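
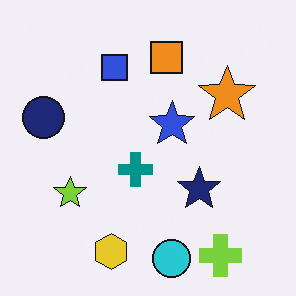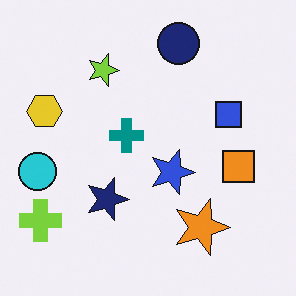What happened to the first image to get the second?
This is the original image rotated 90° clockwise.

The lime cross sits in the bottom-right of the first image and the bottom-left of the second — consistent with a whole-image 90° clockwise rotation.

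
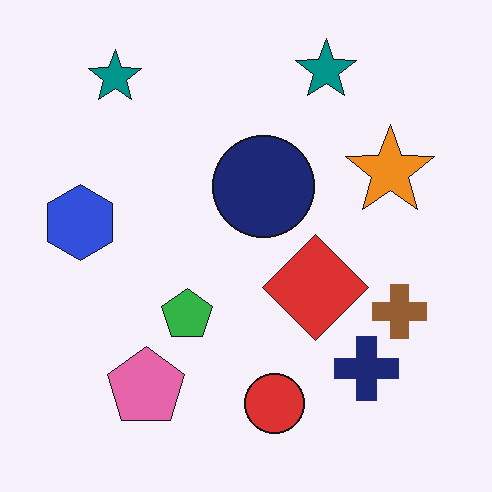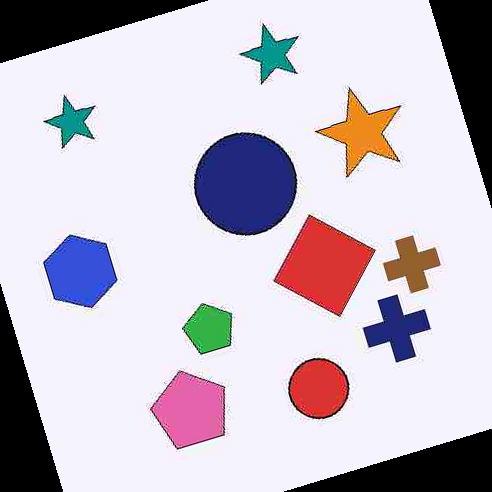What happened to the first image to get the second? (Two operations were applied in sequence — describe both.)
This is the original image heavily JPEG-compressed with obvious blocking artifacts, then rotated counter-clockwise by a clearly visible amount.

Blocky 8×8 compression artifacts appear around shape edges and the flat background shows ringing — characteristic JPEG degradation. Every shape is tilted by the same angle and the image corners show triangular fill wedges — a whole-image rotation by a non-right angle.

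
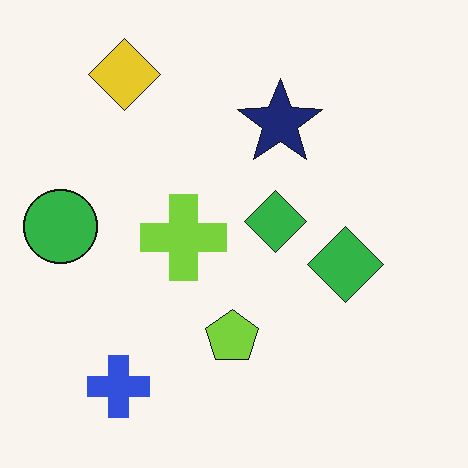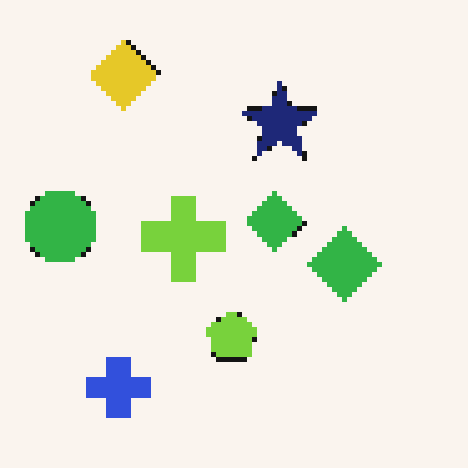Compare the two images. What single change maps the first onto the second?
It was lightly pixelated (a mild mosaic effect).

Shapes are reduced to large square blocks; fine edges and outlines are lost — a downscale-then-upscale (mosaic) effect.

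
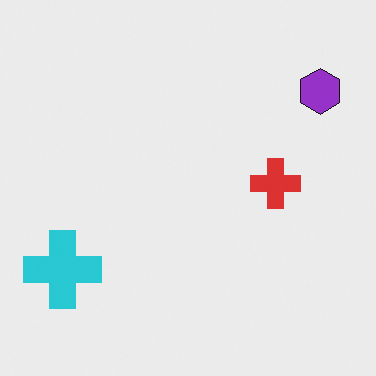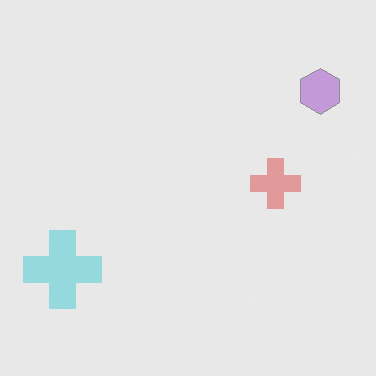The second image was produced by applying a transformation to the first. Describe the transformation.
This is the original image washed out (contrast reduced).

Tones are pushed toward mid-grey across the whole image — a global contrast change.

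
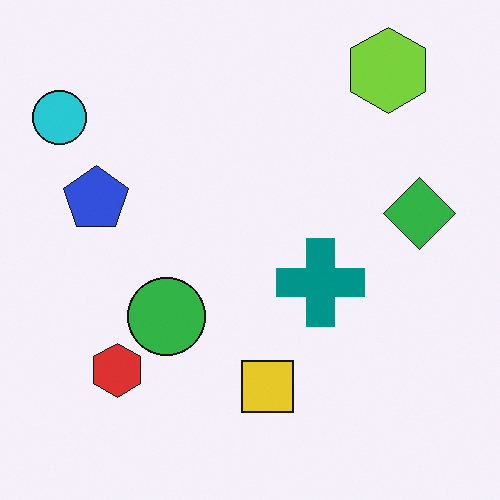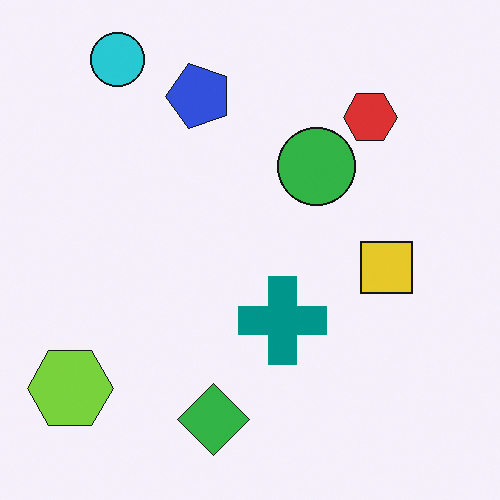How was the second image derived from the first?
The second image is the first transposed (reflected across the top-left ↔ bottom-right diagonal).

Shapes have swapped their row and column positions — what was in the top-right is now in the bottom-left — a diagonal reflection.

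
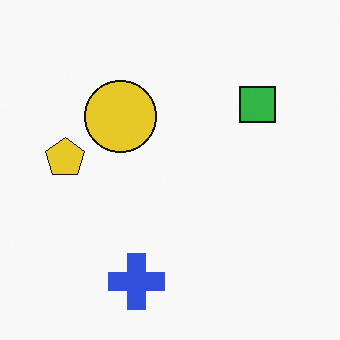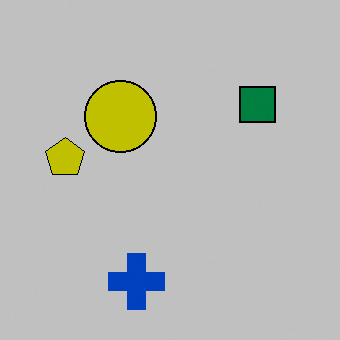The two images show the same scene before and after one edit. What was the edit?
The second image is the first aggressively posterized.

Each flat color has snapped to a coarser quantized level — most visibly, the near-white background has dropped to a flat grey.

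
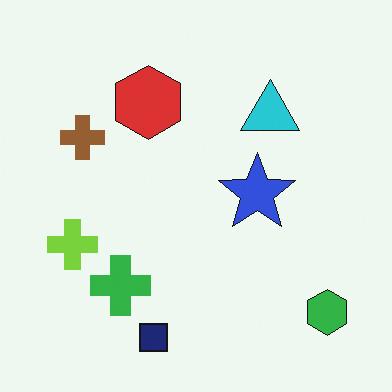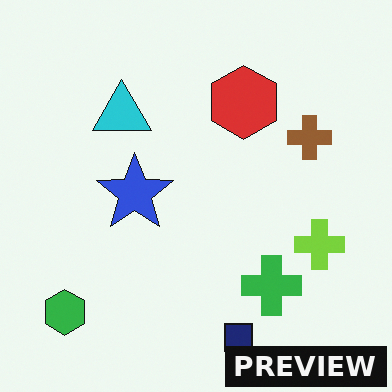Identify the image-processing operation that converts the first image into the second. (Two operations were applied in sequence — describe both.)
The image was flipped horizontally (left ↔ right), then watermarked with the text "PREVIEW" in the lower-right corner.

The green hexagon is in the bottom-right of the first image and the bottom-left of the second — shapes on opposite sides of the vertical midline have swapped in a mirror flip. A dark label reading "PREVIEW" appears in the lower-right corner.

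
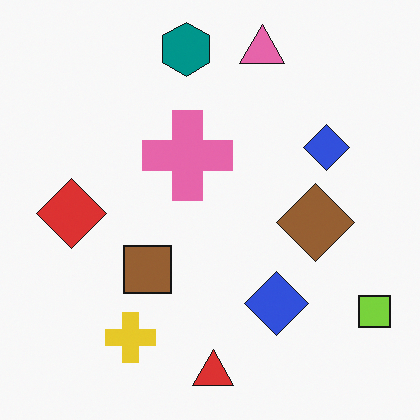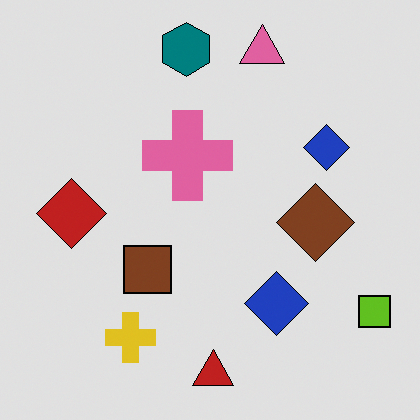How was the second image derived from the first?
The image was moderately posterized.

Each flat color has snapped to a coarser quantized level — most visibly, the near-white background has dropped to a flat grey.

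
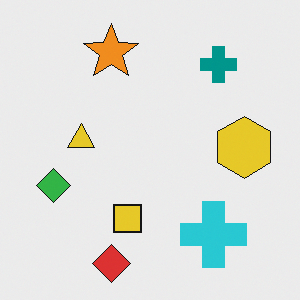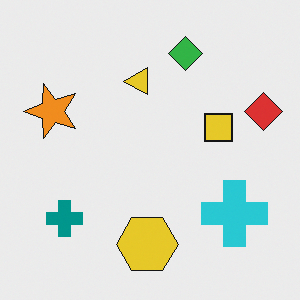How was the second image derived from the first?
It was transposed (reflected across the top-left ↔ bottom-right diagonal).

Shapes have swapped their row and column positions — what was in the top-right is now in the bottom-left — a diagonal reflection.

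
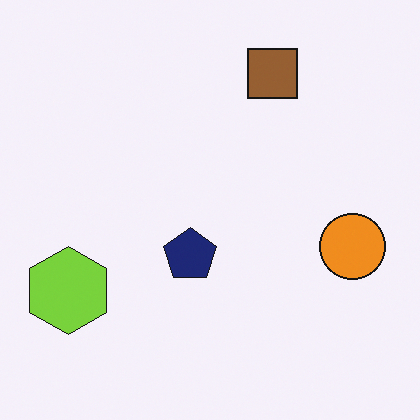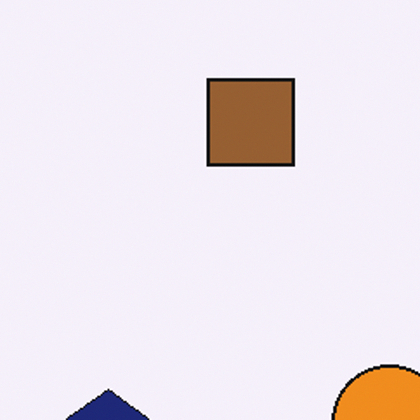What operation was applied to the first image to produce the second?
The transformation is: cropped to a noticeably smaller region and rescaled.

The visible shapes are larger and the field of view is narrower; shapes near the original edges may be partly or wholly outside the frame — a crop-and-rescale.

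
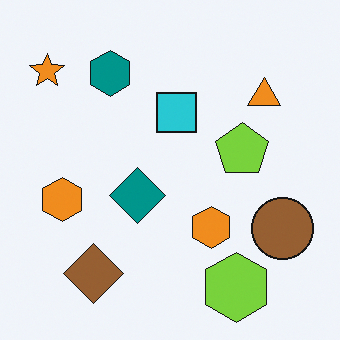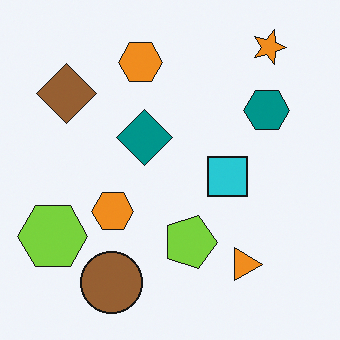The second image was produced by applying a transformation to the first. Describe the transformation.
The transformation is: rotated 90° clockwise.

The orange star sits in the top-left of the first image and the top-right of the second — consistent with a whole-image 90° clockwise rotation.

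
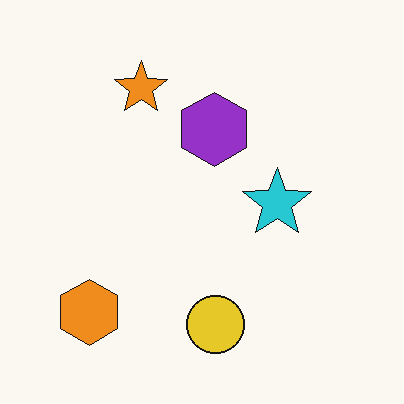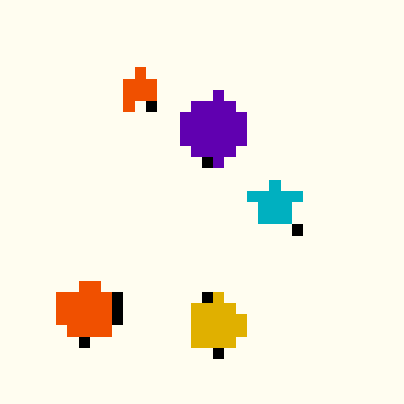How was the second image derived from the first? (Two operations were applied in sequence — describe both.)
Given much higher contrast, then coarsely pixelated.

Tones are pushed away from mid-grey across the whole image — a global contrast change. Shapes are reduced to large square blocks; fine edges and outlines are lost — a downscale-then-upscale (mosaic) effect.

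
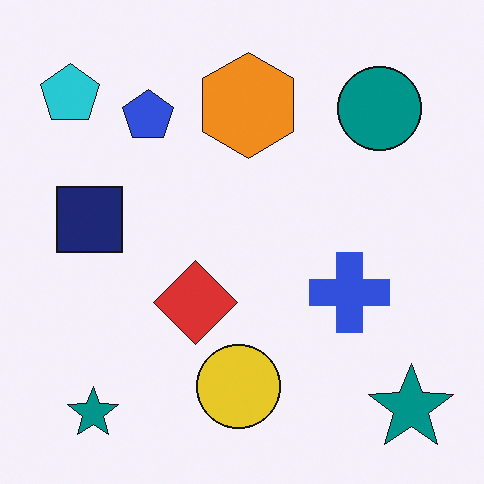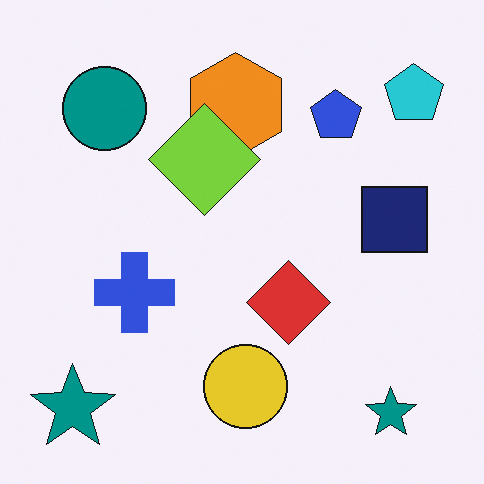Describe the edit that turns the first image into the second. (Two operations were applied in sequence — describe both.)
The image was flipped horizontally (left ↔ right), then overlaid with an additional lime diamond.

The cyan pentagon is in the top-left of the first image and the top-right of the second — shapes on opposite sides of the vertical midline have swapped in a mirror flip. A lime diamond appears in the second image that is absent from the first.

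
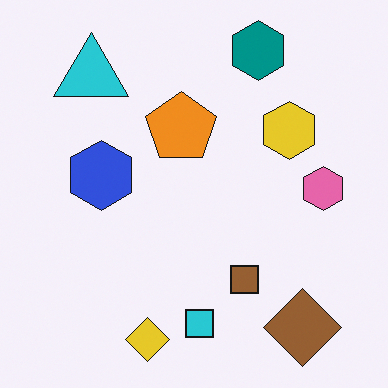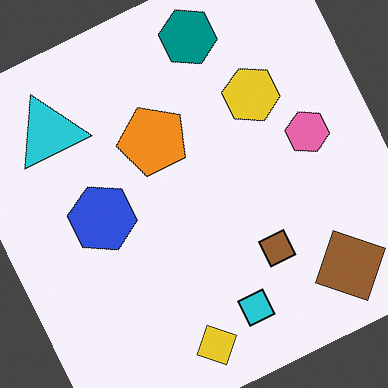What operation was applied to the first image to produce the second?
The transformation is: rotated counter-clockwise by a clearly visible amount.

Every shape is tilted by the same angle and the image corners show triangular fill wedges — a whole-image rotation by a non-right angle.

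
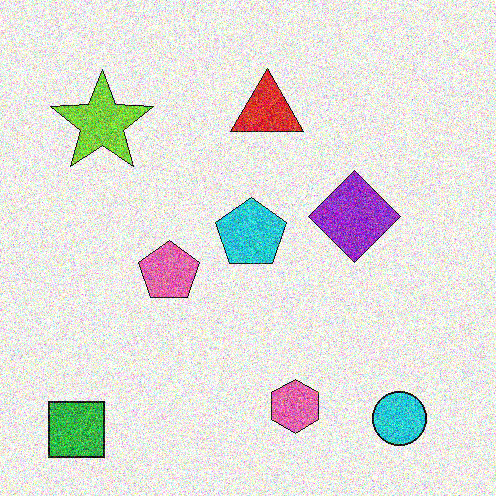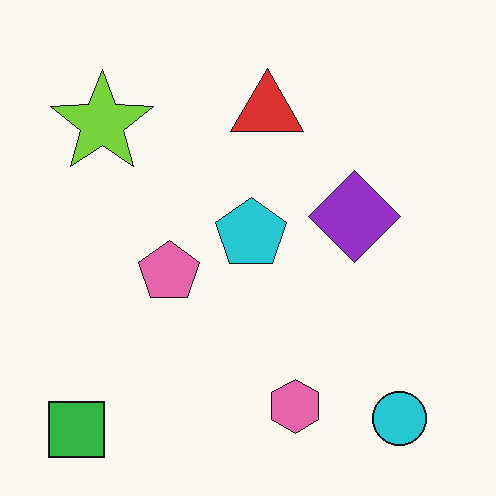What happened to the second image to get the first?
The image was degraded with a thick layer of grain.

Random speckle covers the whole image, including the flat background.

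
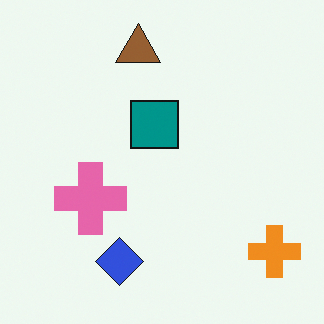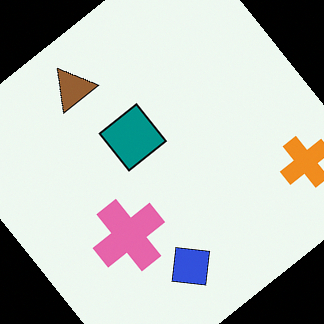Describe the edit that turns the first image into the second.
The image was rotated counter-clockwise by a large amount — several tens of degrees.

Every shape is tilted by the same angle and the image corners show triangular fill wedges — a whole-image rotation by a non-right angle.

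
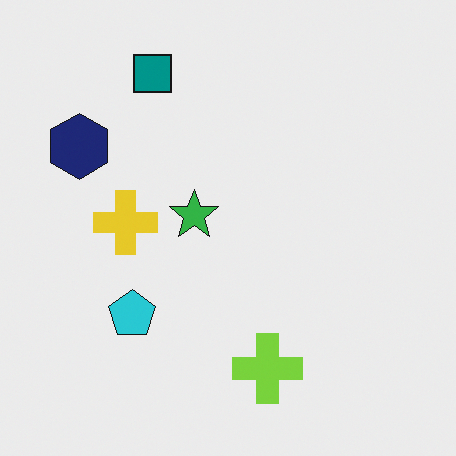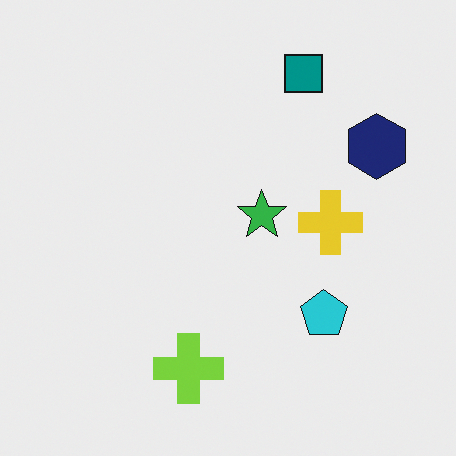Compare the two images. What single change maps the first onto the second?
This is the original image flipped horizontally (left ↔ right).

The navy hexagon is in the top-left of the first image and the top-right of the second — shapes on opposite sides of the vertical midline have swapped in a mirror flip.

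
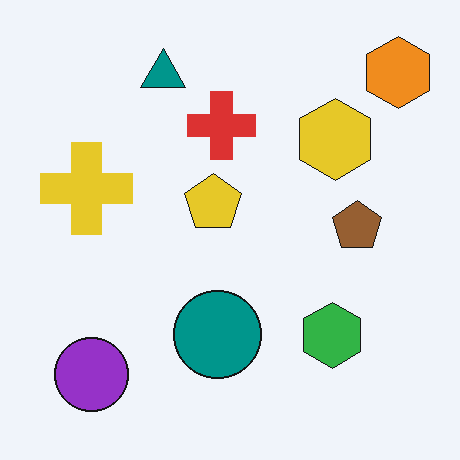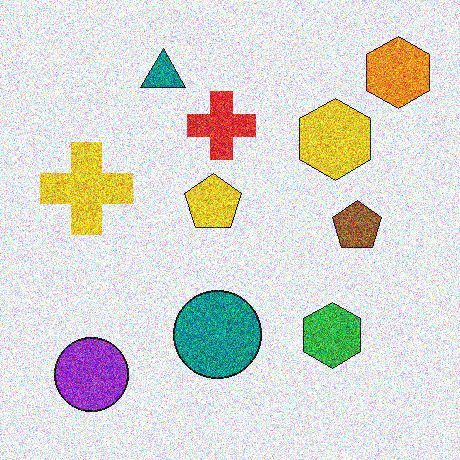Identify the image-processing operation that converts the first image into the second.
The transformation is: degraded with heavy additive noise.

Random speckle covers the whole image, including the flat background.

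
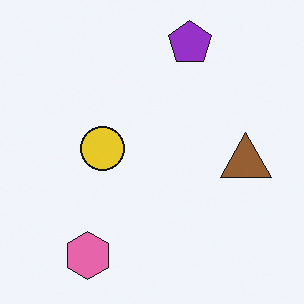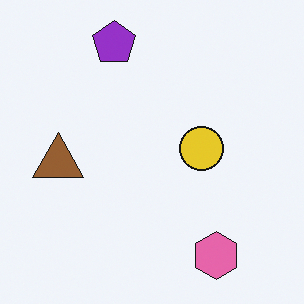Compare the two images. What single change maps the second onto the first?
It was flipped horizontally (left ↔ right).

The brown triangle is in the left of the second image and the right of the first — shapes on opposite sides of the vertical midline have swapped in a mirror flip.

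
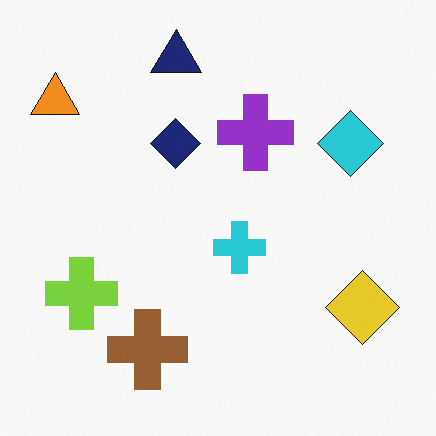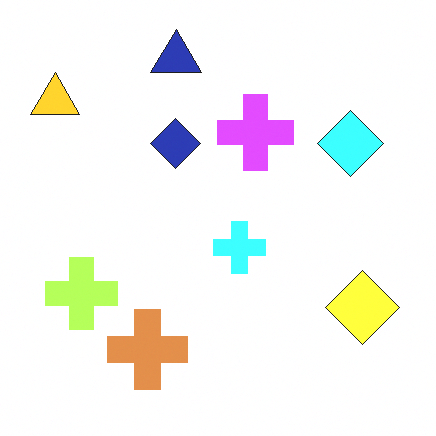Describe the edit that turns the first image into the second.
This is the original image noticeably brightened.

Every pixel — background and shapes alike — is uniformly brightened.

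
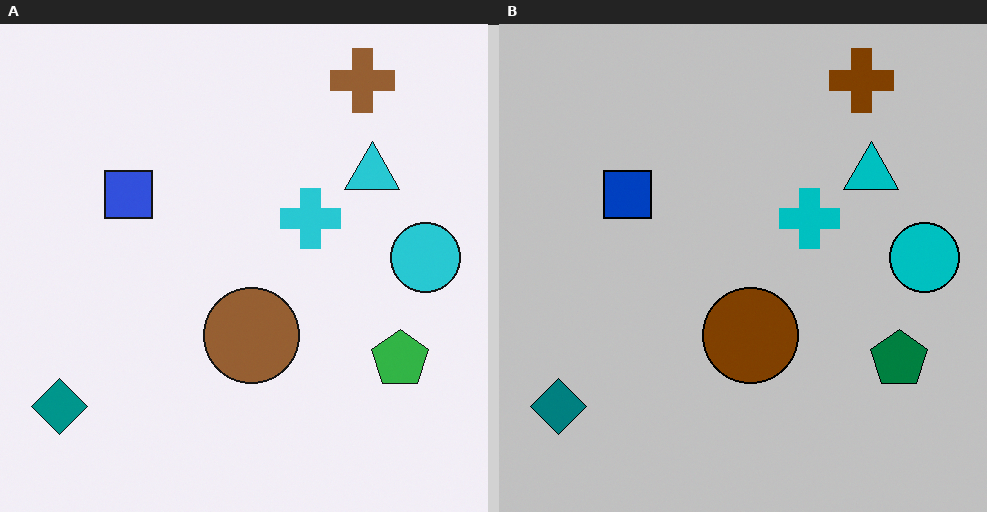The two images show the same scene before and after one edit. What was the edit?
The image was heavily posterized to just a handful of flat colors.

Each flat color has snapped to a coarser quantized level — most visibly, the near-white background has dropped to a flat grey.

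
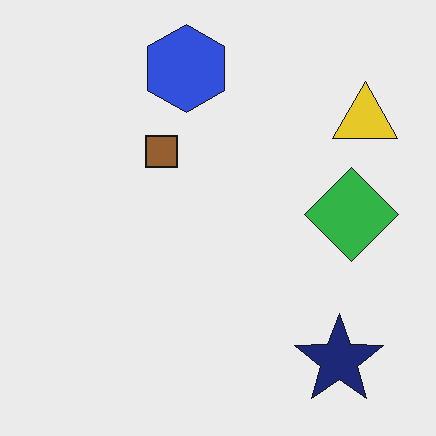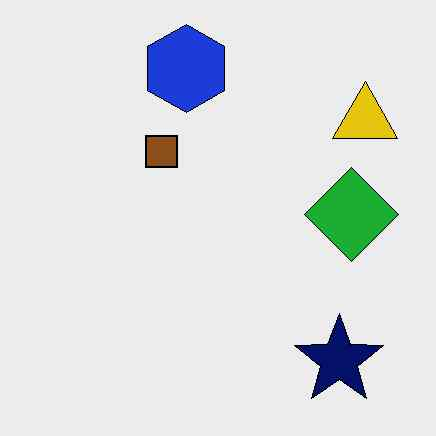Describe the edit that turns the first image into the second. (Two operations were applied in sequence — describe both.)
This is the original image JPEG-compressed with visible artifacts, then given slightly increased contrast.

Blocky 8×8 compression artifacts appear around shape edges and the flat background shows ringing — characteristic JPEG degradation. Tones are pushed away from mid-grey across the whole image — a global contrast change.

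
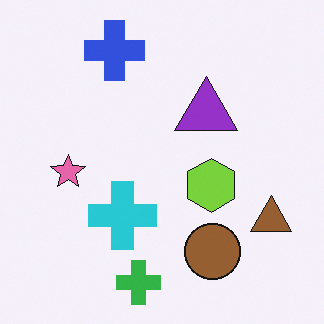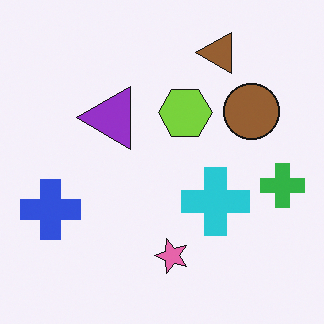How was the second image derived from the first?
It was rotated 90° counter-clockwise.

The brown triangle sits in the bottom-right of the first image and the top-right of the second — consistent with a whole-image 90° counter-clockwise rotation.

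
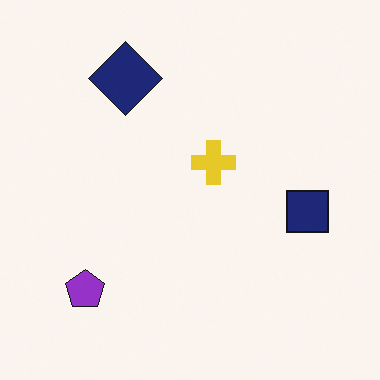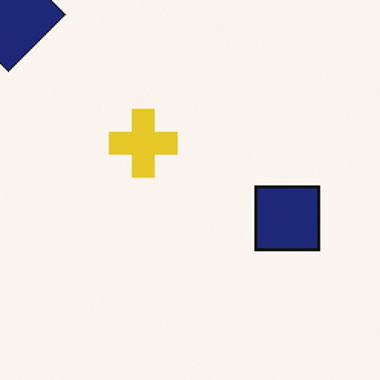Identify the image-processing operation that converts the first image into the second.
The transformation is: cropped slightly and scaled back up.

The visible shapes are larger and the field of view is narrower; shapes near the original edges may be partly or wholly outside the frame — a crop-and-rescale.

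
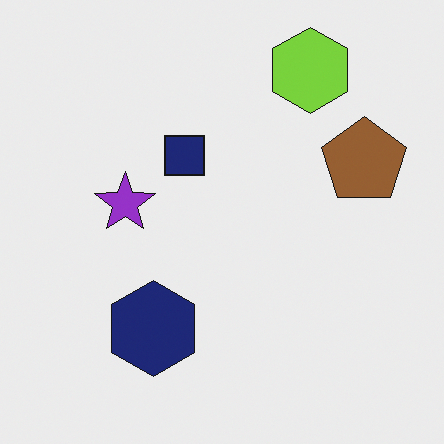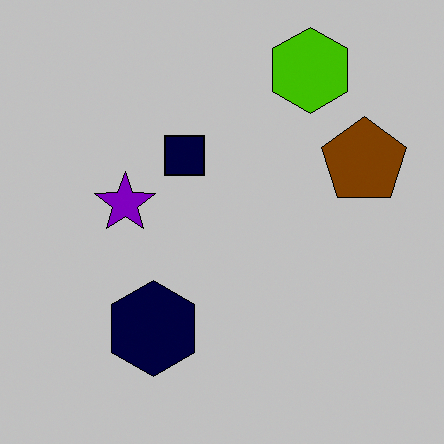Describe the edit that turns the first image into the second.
The second image is the first aggressively posterized.

Each flat color has snapped to a coarser quantized level — most visibly, the near-white background has dropped to a flat grey.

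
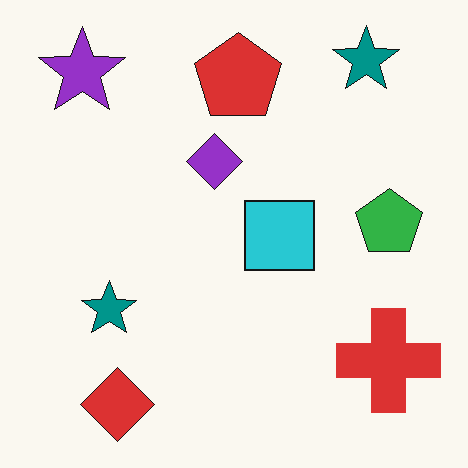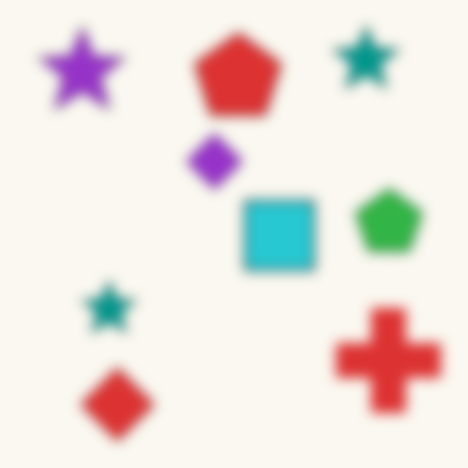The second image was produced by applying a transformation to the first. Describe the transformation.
The image was strongly gaussian-blurred.

Shape edges and outlines are uniformly softened across the whole image.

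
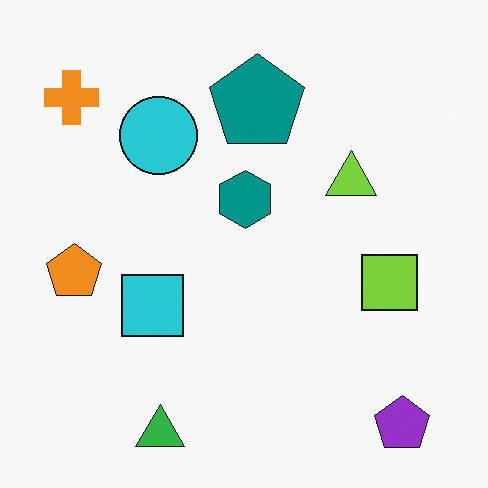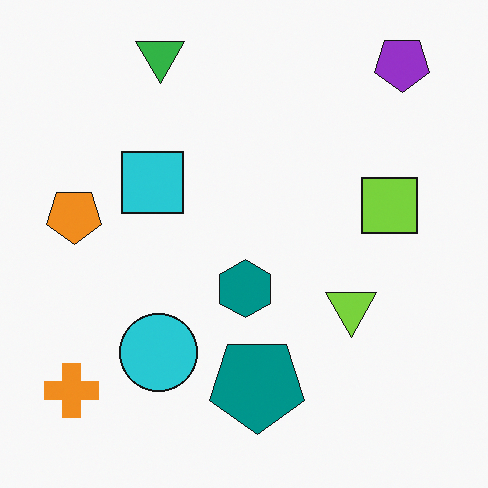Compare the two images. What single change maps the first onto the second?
The image was flipped vertically (top ↔ bottom).

The green triangle is in the bottom-left of the first image and the top-left of the second — shapes on opposite sides of the horizontal midline have swapped in a mirror flip.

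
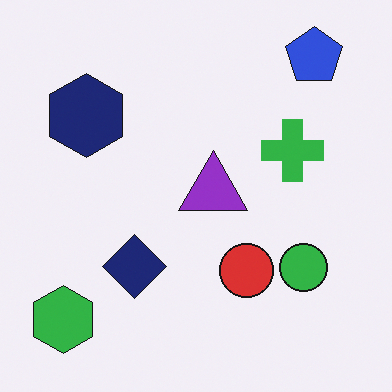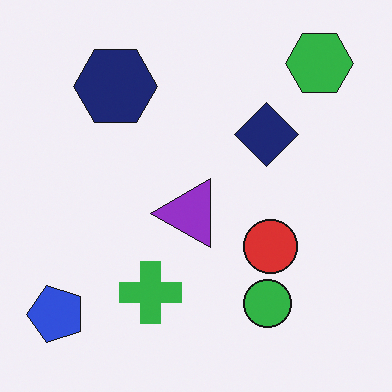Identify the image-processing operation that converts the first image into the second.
It was transposed (reflected across the top-left ↔ bottom-right diagonal).

Shapes have swapped their row and column positions — what was in the top-right is now in the bottom-left — a diagonal reflection.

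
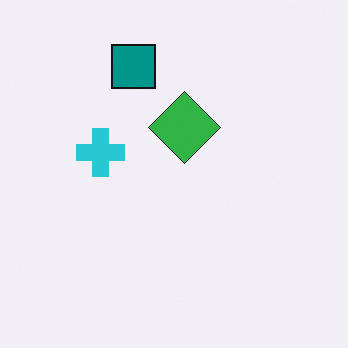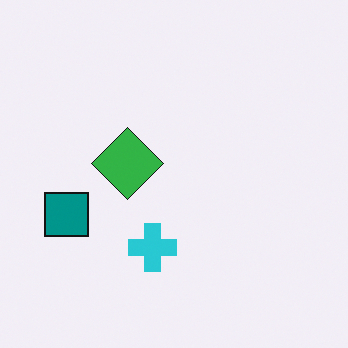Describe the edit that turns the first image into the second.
The image was rotated 90° counter-clockwise.

The teal square sits in the top of the first image and the left of the second — consistent with a whole-image 90° counter-clockwise rotation.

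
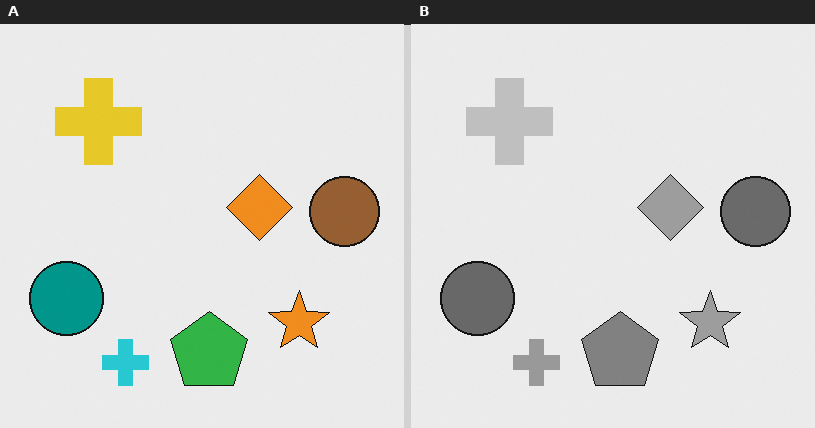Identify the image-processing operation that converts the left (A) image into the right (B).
The image was converted to grayscale.

All color is removed — every shape is now a shade of grey.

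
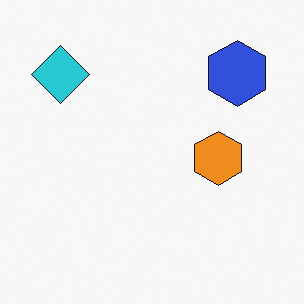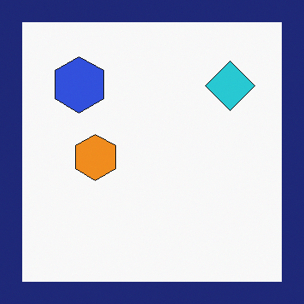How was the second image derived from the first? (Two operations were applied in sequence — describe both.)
This is the original image flipped horizontally (left ↔ right), then framed with a navy border.

The cyan diamond is in the top-left of the first image and the top-right of the second — shapes on opposite sides of the vertical midline have swapped in a mirror flip. A solid navy frame runs around the edge of the second image, with the content slightly shrunk inside it.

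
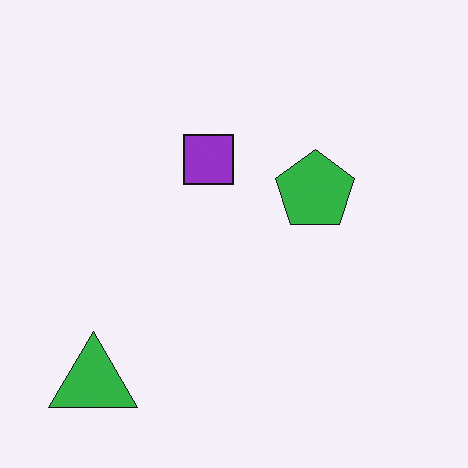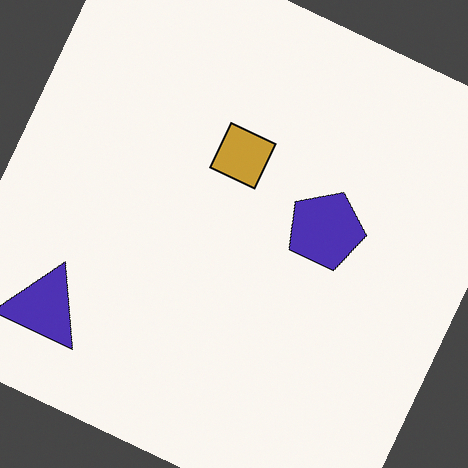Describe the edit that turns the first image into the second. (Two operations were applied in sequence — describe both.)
Hue-shifted through roughly a third of the color wheel, then rotated clockwise by a moderate amount.

Every shape's color has rotated by the same amount around the hue wheel — a uniform hue shift. Every shape is tilted by the same angle and the image corners show triangular fill wedges — a whole-image rotation by a non-right angle.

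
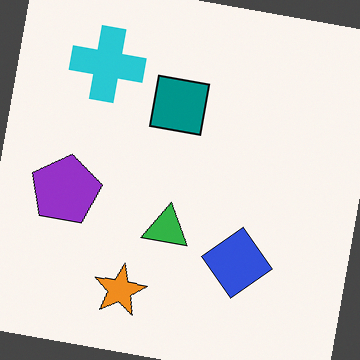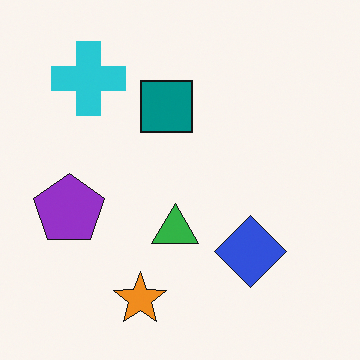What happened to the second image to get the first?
It was rotated clockwise by a small amount.

Every shape is tilted by the same angle and the image corners show triangular fill wedges — a whole-image rotation by a non-right angle.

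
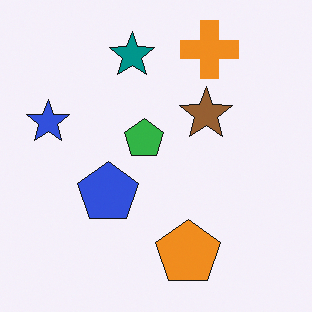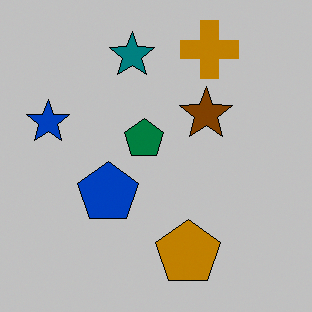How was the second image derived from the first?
It was heavily posterized to just a handful of flat colors.

Each flat color has snapped to a coarser quantized level — most visibly, the near-white background has dropped to a flat grey.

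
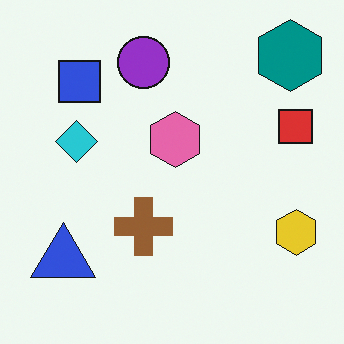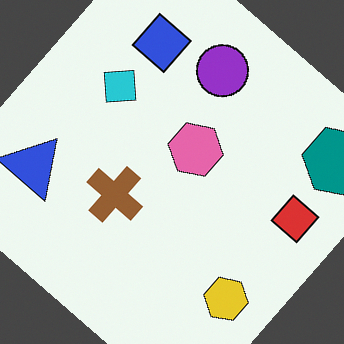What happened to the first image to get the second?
The transformation is: rotated clockwise by a large amount — several tens of degrees.

Every shape is tilted by the same angle and the image corners show triangular fill wedges — a whole-image rotation by a non-right angle.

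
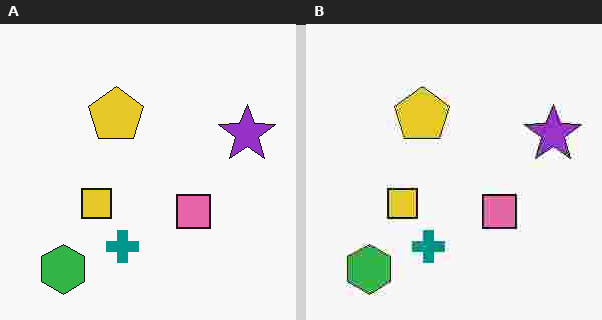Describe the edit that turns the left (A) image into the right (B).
The image was heavily JPEG-compressed with obvious blocking artifacts.

Blocky 8×8 compression artifacts appear around shape edges and the flat background shows ringing — characteristic JPEG degradation.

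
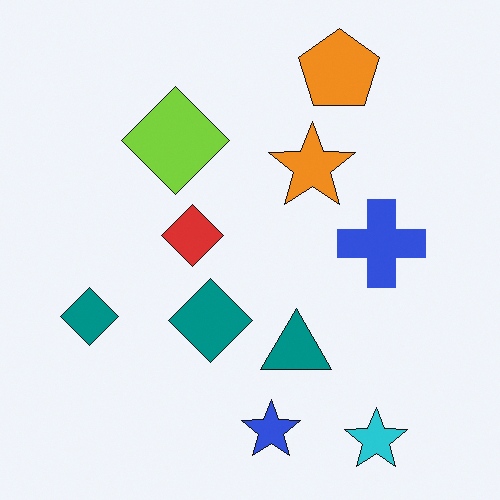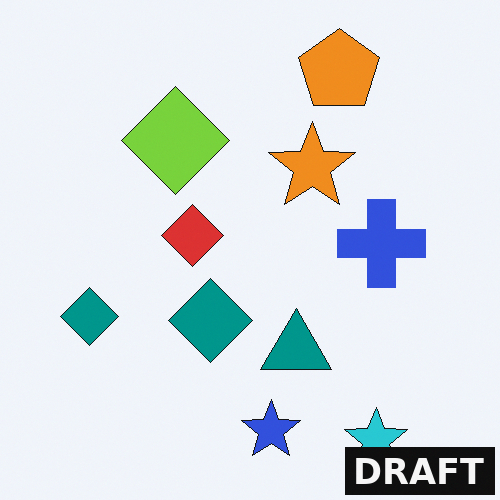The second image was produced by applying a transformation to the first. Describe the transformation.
It was watermarked with the text "DRAFT" in the lower-right corner.

A dark label reading "DRAFT" appears in the lower-right corner.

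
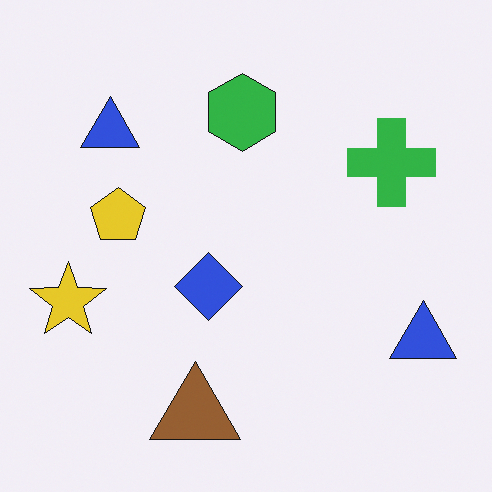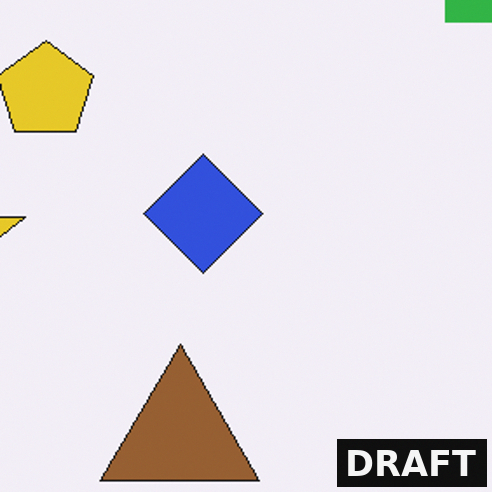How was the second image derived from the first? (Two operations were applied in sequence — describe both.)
The transformation is: cropped tightly and scaled back up, then watermarked with the text "DRAFT" in the lower-right corner.

The visible shapes are larger and the field of view is narrower; shapes near the original edges may be partly or wholly outside the frame — a crop-and-rescale. A dark label reading "DRAFT" appears in the lower-right corner.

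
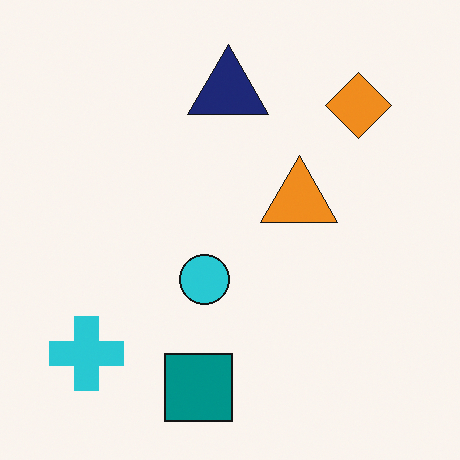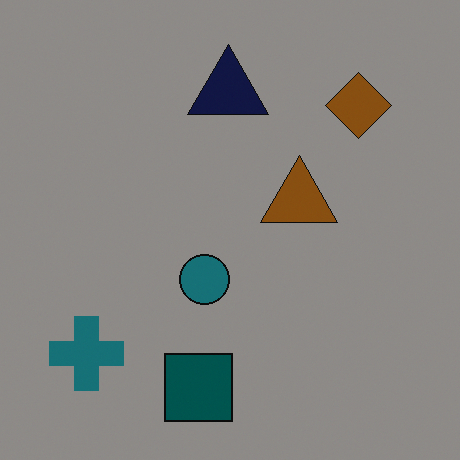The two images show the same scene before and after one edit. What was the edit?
Substantially darkened.

Every pixel — background and shapes alike — is uniformly darkened.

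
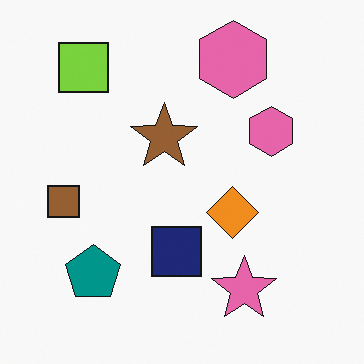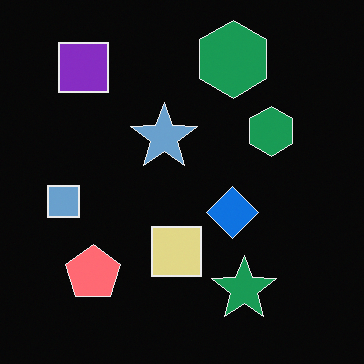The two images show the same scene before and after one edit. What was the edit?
The image was color-inverted (negative).

The light background has become dark and every shape's color is its complement — a photographic negative.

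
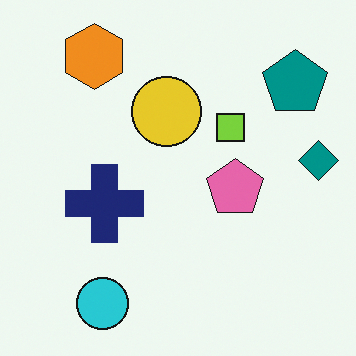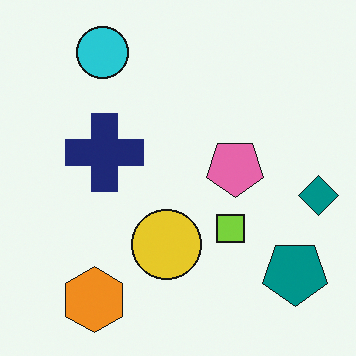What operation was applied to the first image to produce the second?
It was flipped vertically (top ↔ bottom).

The cyan circle is in the bottom-left of the first image and the top-left of the second — shapes on opposite sides of the horizontal midline have swapped in a mirror flip.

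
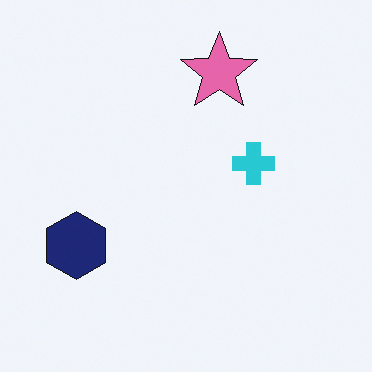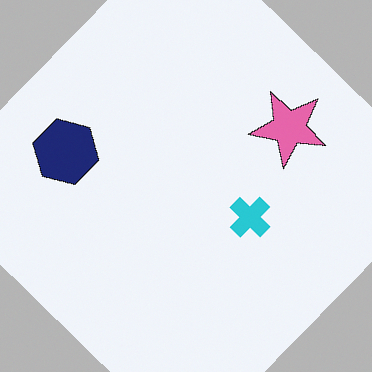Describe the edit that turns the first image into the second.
This is the original image rotated clockwise by a large amount — several tens of degrees.

Every shape is tilted by the same angle and the image corners show triangular fill wedges — a whole-image rotation by a non-right angle.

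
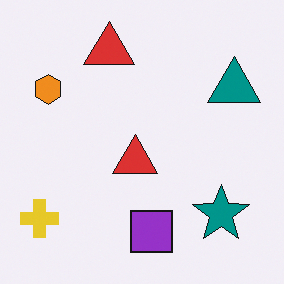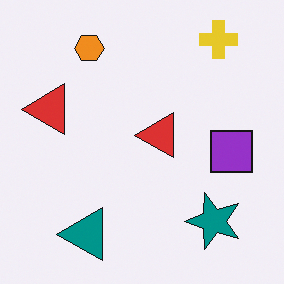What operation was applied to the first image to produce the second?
Transposed (reflected across the top-left ↔ bottom-right diagonal).

Shapes have swapped their row and column positions — what was in the top-right is now in the bottom-left — a diagonal reflection.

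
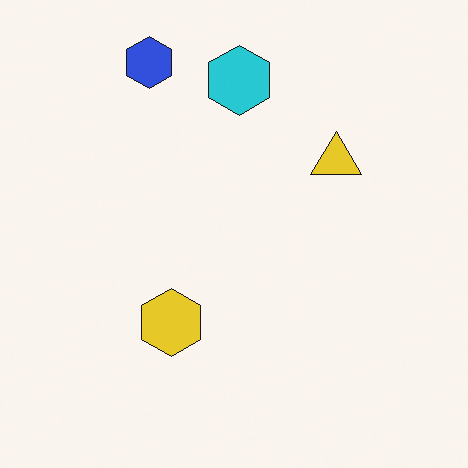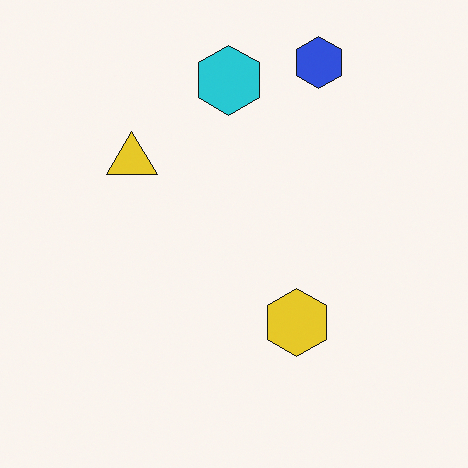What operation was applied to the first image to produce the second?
The transformation is: flipped horizontally (left ↔ right).

The yellow triangle is in the right of the first image and the left of the second — shapes on opposite sides of the vertical midline have swapped in a mirror flip.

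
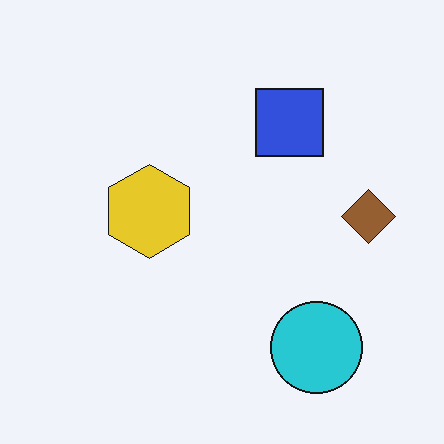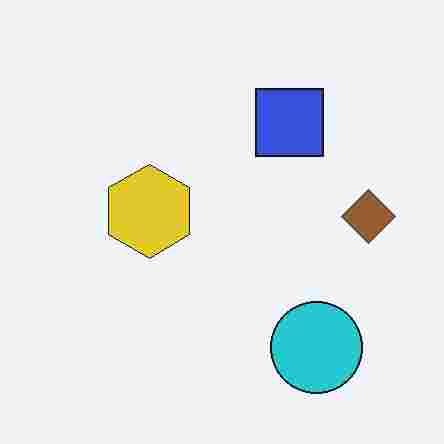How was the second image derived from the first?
This is the original image heavily JPEG-compressed with obvious blocking artifacts.

Blocky 8×8 compression artifacts appear around shape edges and the flat background shows ringing — characteristic JPEG degradation.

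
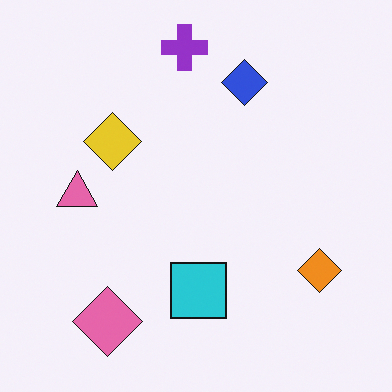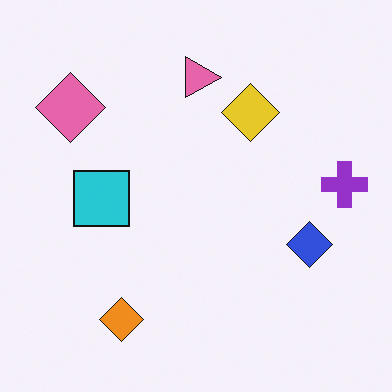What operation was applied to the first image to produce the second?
The second image is the first rotated 90° clockwise.

The pink diamond sits in the bottom-left of the first image and the top-left of the second — consistent with a whole-image 90° clockwise rotation.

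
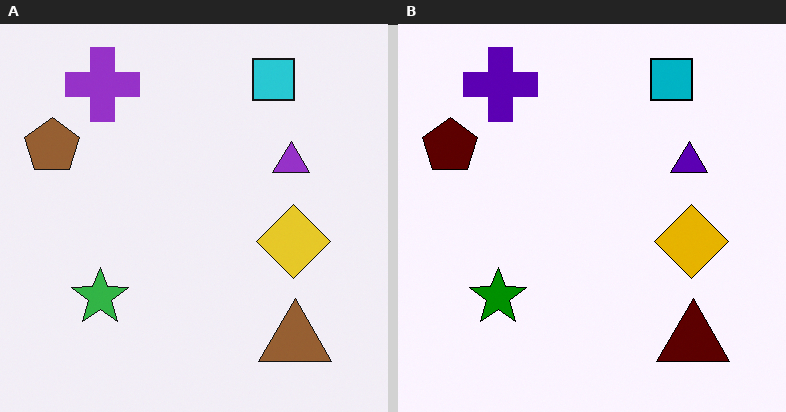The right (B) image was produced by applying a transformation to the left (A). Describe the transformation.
The right (B) image is the left (A) boosted in contrast.

Tones are pushed away from mid-grey across the whole image — a global contrast change.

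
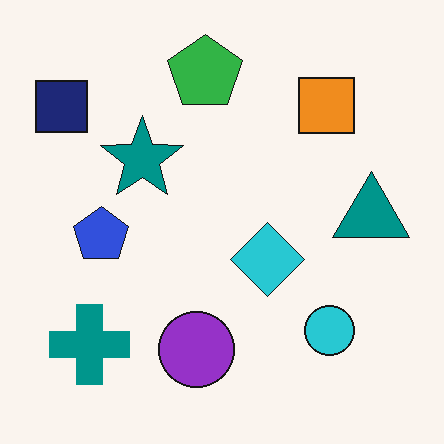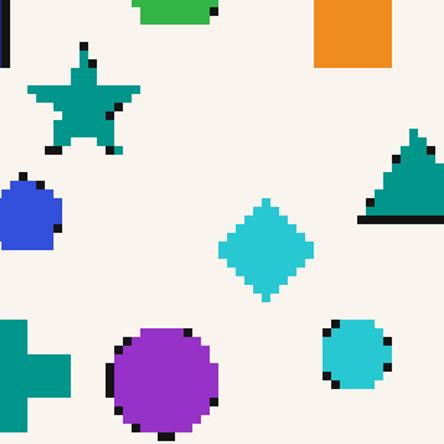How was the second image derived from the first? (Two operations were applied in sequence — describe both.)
The image was moderately pixelated, then cropped to a modestly smaller region and rescaled.

Shapes are reduced to large square blocks; fine edges and outlines are lost — a downscale-then-upscale (mosaic) effect. The visible shapes are larger and the field of view is narrower; shapes near the original edges may be partly or wholly outside the frame — a crop-and-rescale.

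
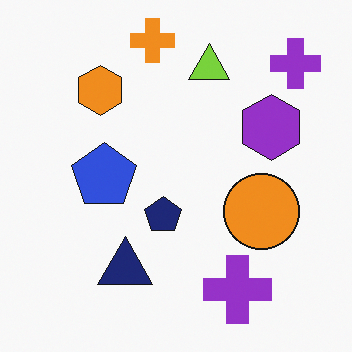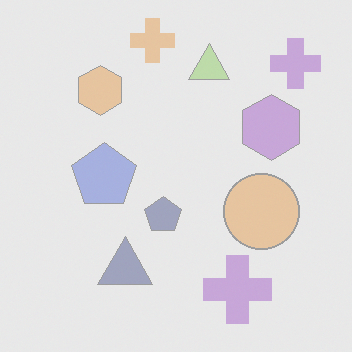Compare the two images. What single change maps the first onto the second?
It was given much lower contrast.

Tones are pushed toward mid-grey across the whole image — a global contrast change.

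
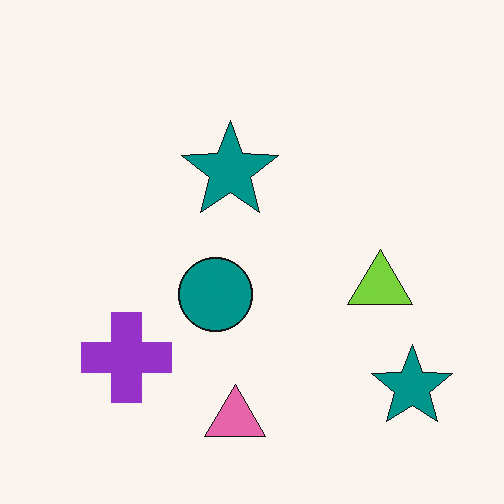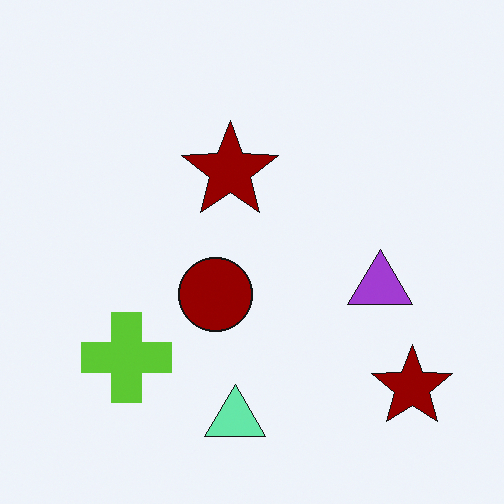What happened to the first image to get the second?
This is the original image hue-shifted by a large amount.

Every shape's color has rotated by the same amount around the hue wheel — a uniform hue shift.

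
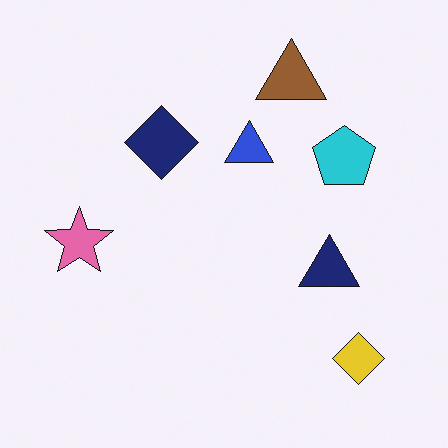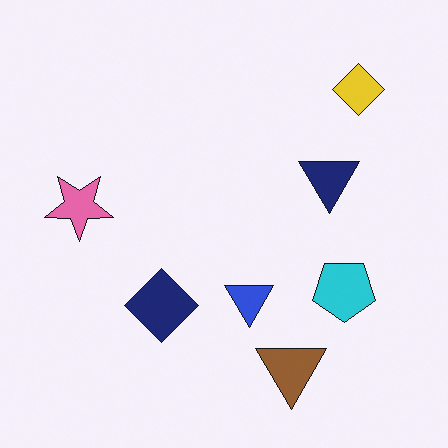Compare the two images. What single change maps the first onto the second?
It was flipped vertically (top ↔ bottom).

The brown triangle is in the top of the first image and the bottom of the second — shapes on opposite sides of the horizontal midline have swapped in a mirror flip.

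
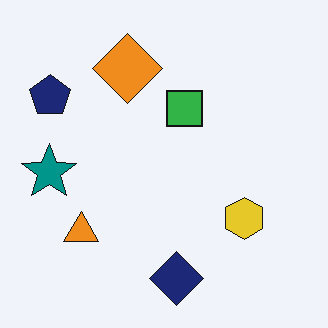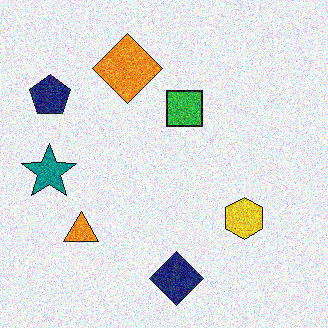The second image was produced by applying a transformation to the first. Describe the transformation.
It was degraded with strong gaussian noise.

Random speckle covers the whole image, including the flat background.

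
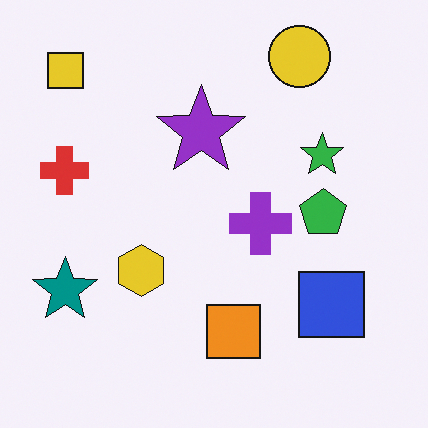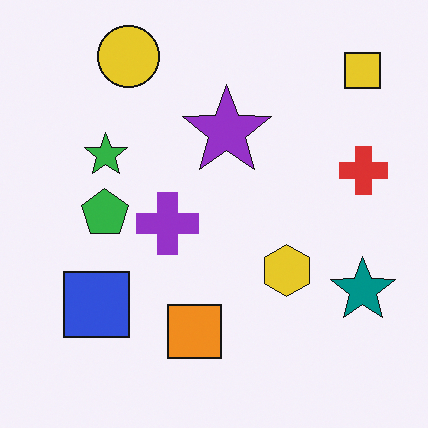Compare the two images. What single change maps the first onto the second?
Flipped horizontally (left ↔ right).

The red cross is in the left of the first image and the right of the second — shapes on opposite sides of the vertical midline have swapped in a mirror flip.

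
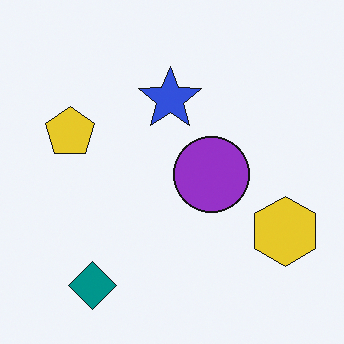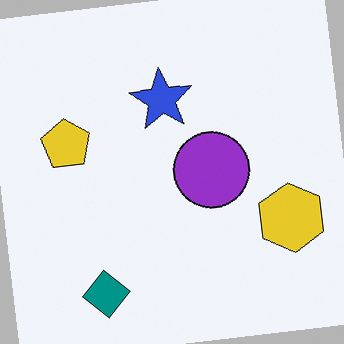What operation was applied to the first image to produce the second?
Rotated counter-clockwise by a slight angle.

Every shape is tilted by the same angle and the image corners show triangular fill wedges — a whole-image rotation by a non-right angle.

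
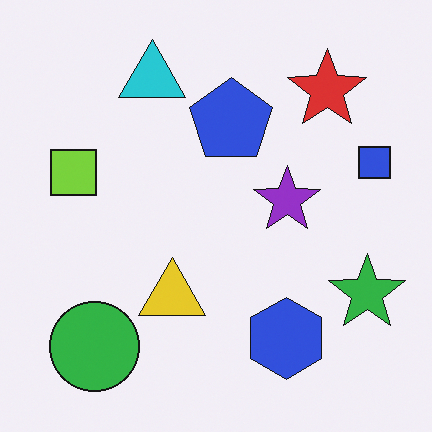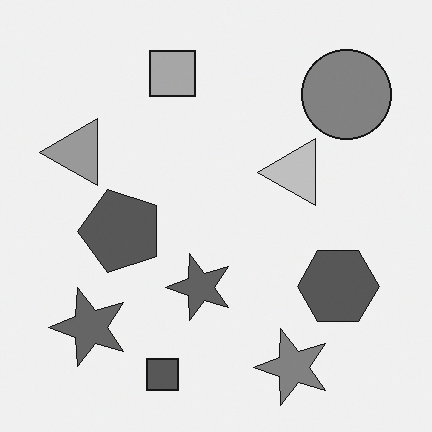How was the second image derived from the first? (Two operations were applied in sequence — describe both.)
It was converted to grayscale, then transposed (reflected across the top-left ↔ bottom-right diagonal).

All color is removed — every shape is now a shade of grey. Shapes have swapped their row and column positions — what was in the top-right is now in the bottom-left — a diagonal reflection.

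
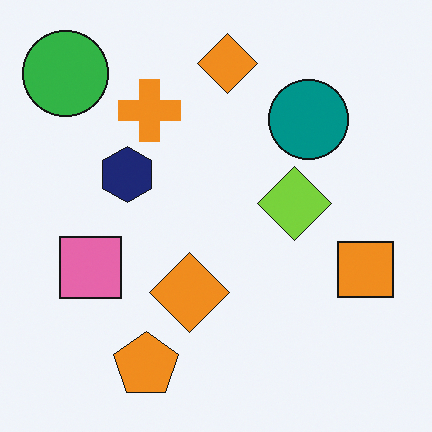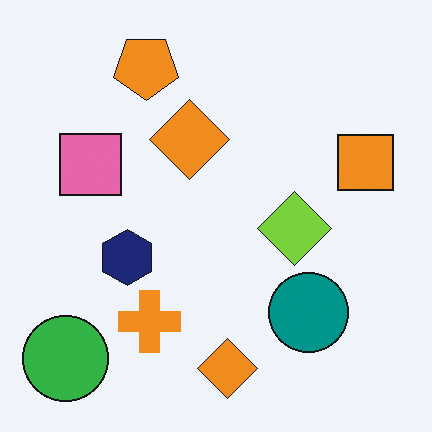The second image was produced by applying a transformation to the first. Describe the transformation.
It was flipped vertically (top ↔ bottom).

The orange pentagon is in the bottom of the first image and the top of the second — shapes on opposite sides of the horizontal midline have swapped in a mirror flip.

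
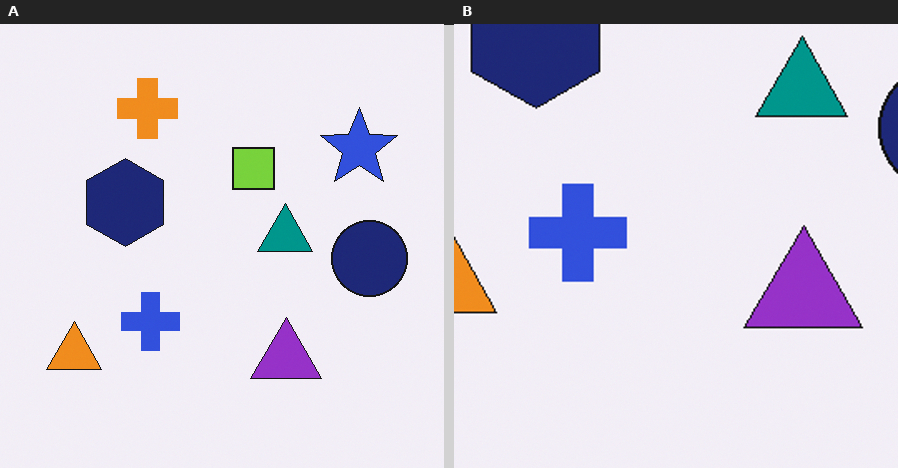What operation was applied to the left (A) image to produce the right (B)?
Cropped tightly and scaled back up.

The visible shapes are larger and the field of view is narrower; shapes near the original edges may be partly or wholly outside the frame — a crop-and-rescale.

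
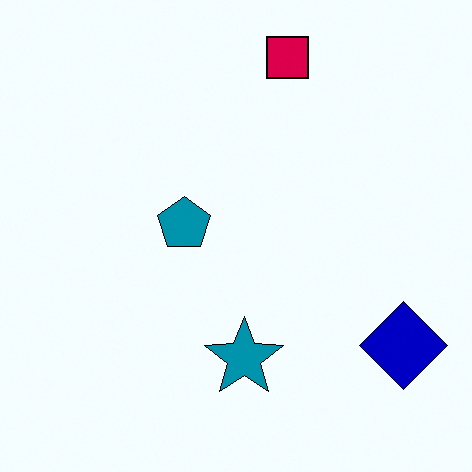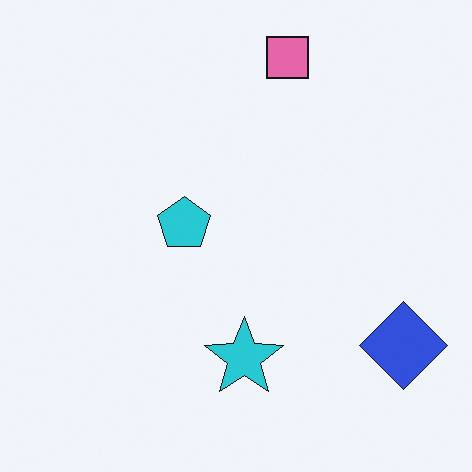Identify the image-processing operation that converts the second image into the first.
The first image is the second given much higher contrast.

Tones are pushed away from mid-grey across the whole image — a global contrast change.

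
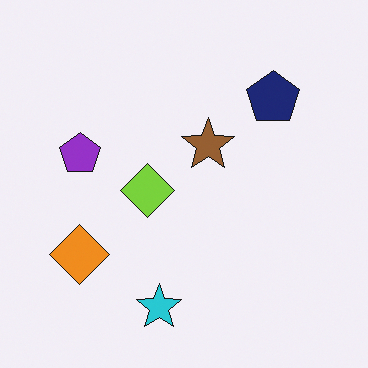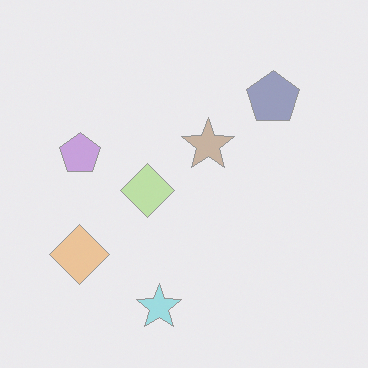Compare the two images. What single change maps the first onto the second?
Given much lower contrast.

Tones are pushed toward mid-grey across the whole image — a global contrast change.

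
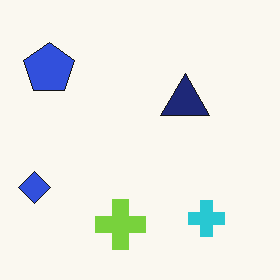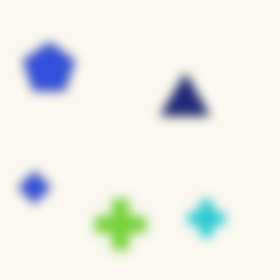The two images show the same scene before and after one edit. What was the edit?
The second image is the first heavily blurred.

Shape edges and outlines are uniformly softened across the whole image.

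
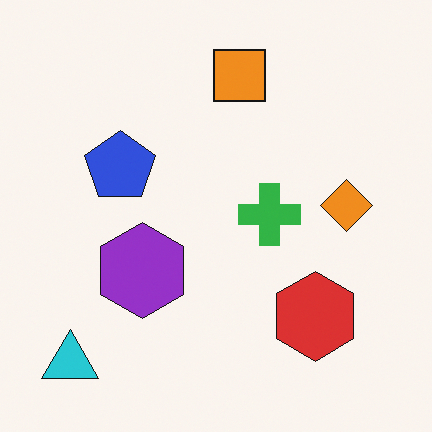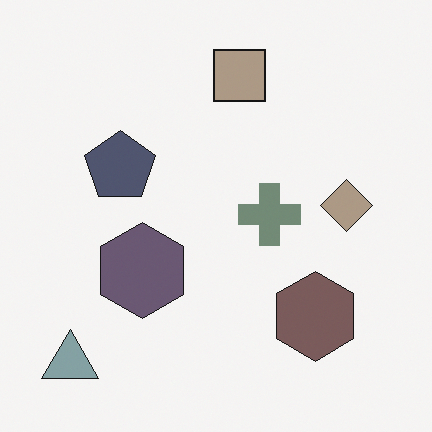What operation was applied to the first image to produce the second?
Heavily desaturated.

All colors are more muted and greyish — a global saturation change.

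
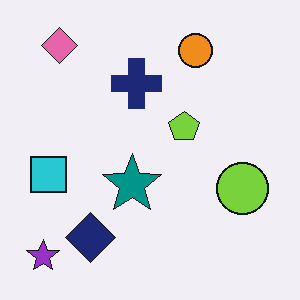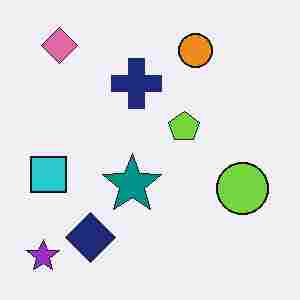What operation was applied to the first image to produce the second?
It was heavily JPEG-compressed with obvious blocking artifacts.

Blocky 8×8 compression artifacts appear around shape edges and the flat background shows ringing — characteristic JPEG degradation.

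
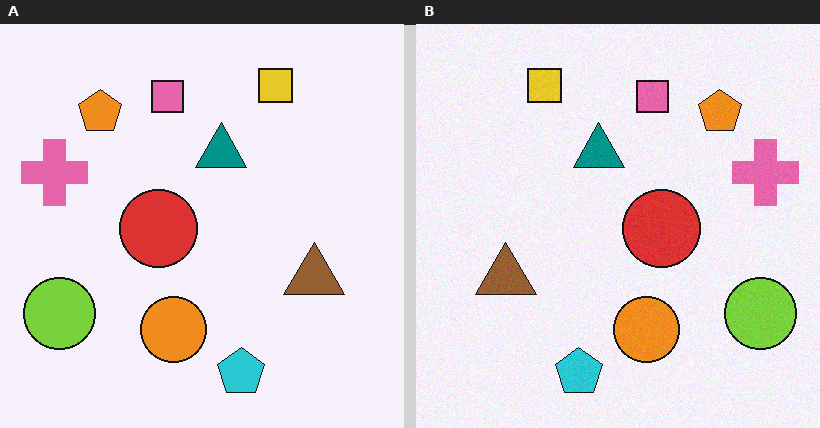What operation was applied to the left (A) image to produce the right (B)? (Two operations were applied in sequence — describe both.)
This is the original image flipped horizontally (left ↔ right), then degraded with light additive noise.

The pink cross is in the left of the left (A) image and the right of the right (B) — shapes on opposite sides of the vertical midline have swapped in a mirror flip. Random speckle covers the whole image, including the flat background.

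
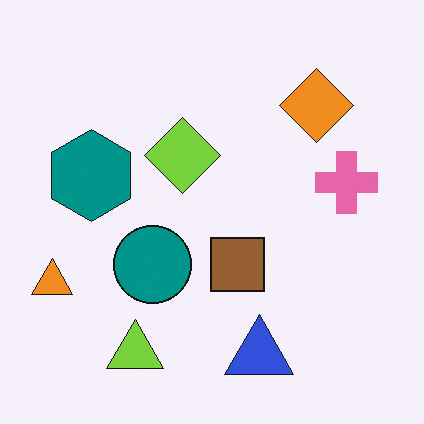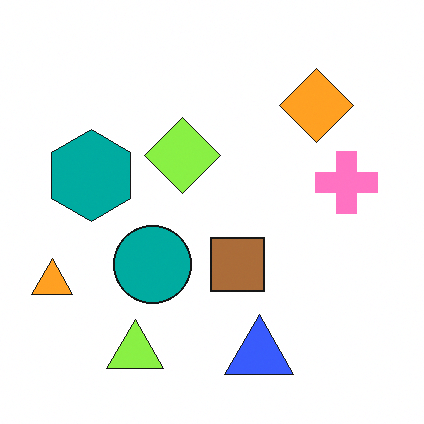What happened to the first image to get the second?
The second image is the first slightly brightened.

Every pixel — background and shapes alike — is uniformly brightened.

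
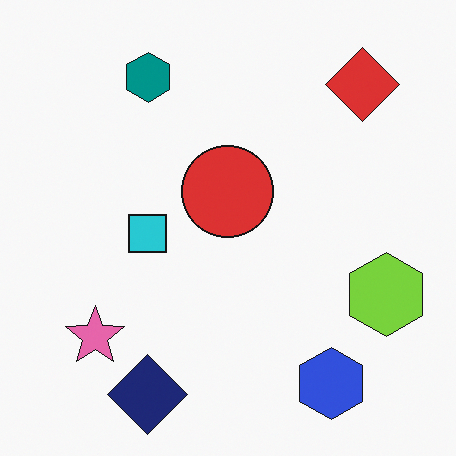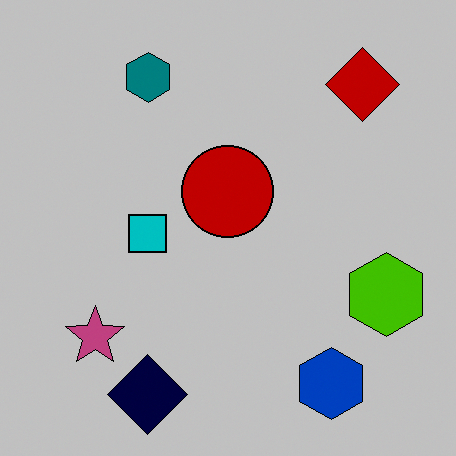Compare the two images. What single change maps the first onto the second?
The image was heavily posterized to just a handful of flat colors.

Each flat color has snapped to a coarser quantized level — most visibly, the near-white background has dropped to a flat grey.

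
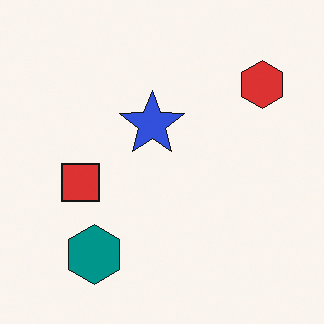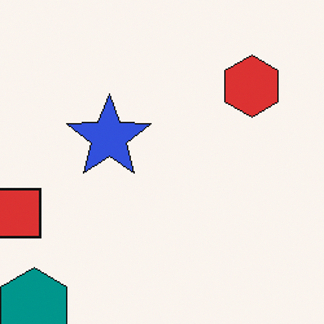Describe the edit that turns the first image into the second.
This is the original image cropped to a modestly smaller region and rescaled.

The visible shapes are larger and the field of view is narrower; shapes near the original edges may be partly or wholly outside the frame — a crop-and-rescale.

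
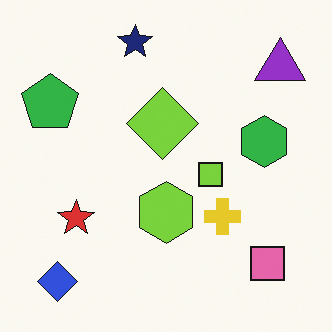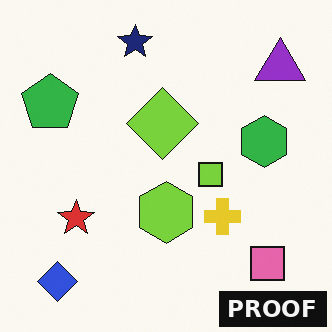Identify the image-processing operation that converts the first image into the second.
The second image is the first watermarked with the text "PROOF" in the lower-right corner.

A dark label reading "PROOF" appears in the lower-right corner.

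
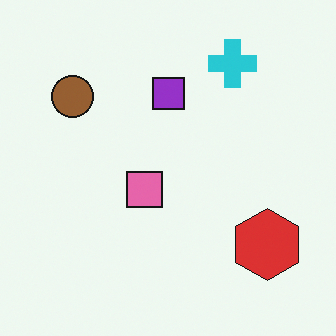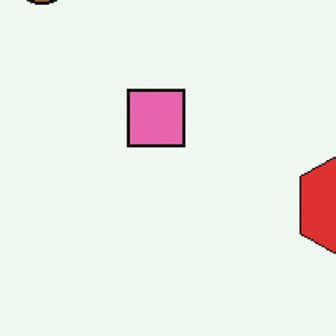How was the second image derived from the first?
The second image is the first cropped slightly and scaled back up.

The visible shapes are larger and the field of view is narrower; shapes near the original edges may be partly or wholly outside the frame — a crop-and-rescale.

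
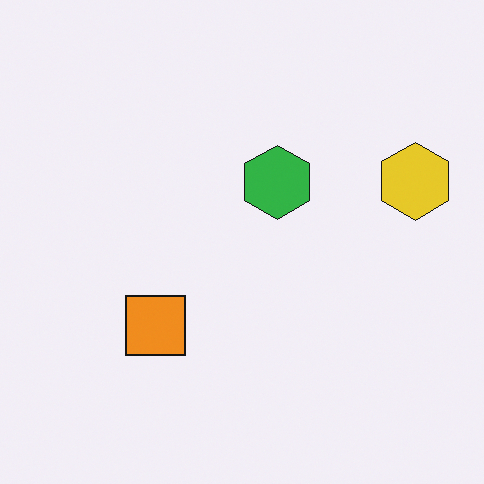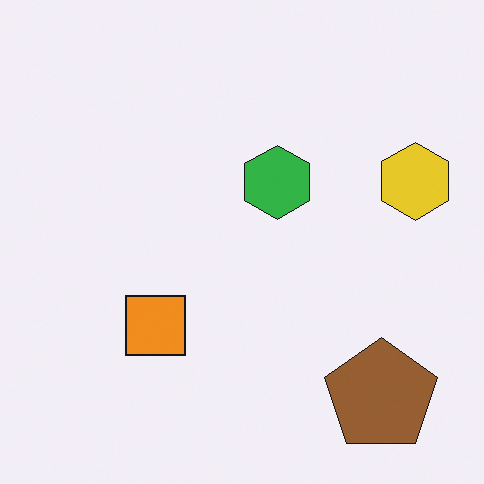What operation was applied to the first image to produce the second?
Overlaid with an additional brown pentagon.

A brown pentagon appears in the second image that is absent from the first.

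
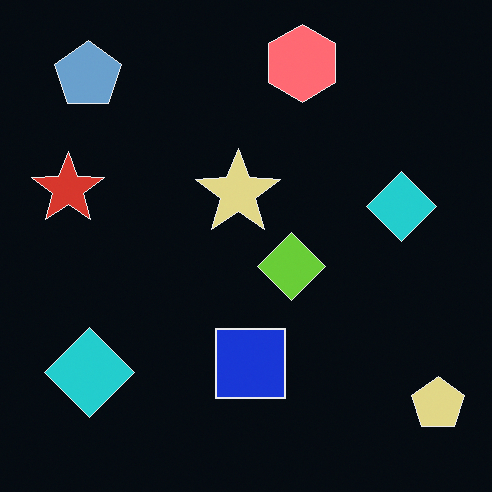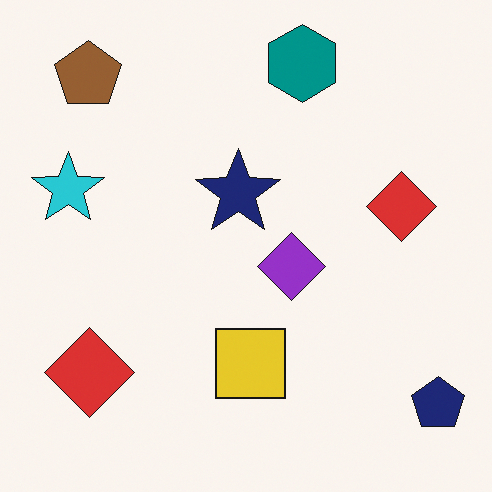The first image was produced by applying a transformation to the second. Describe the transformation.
It was color-inverted (negative).

The light background has become dark and every shape's color is its complement — a photographic negative.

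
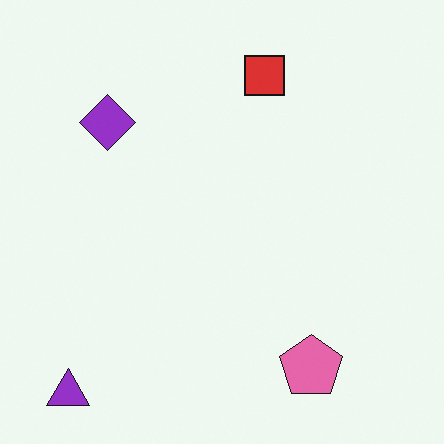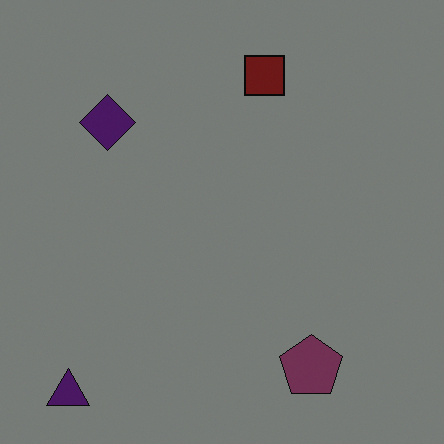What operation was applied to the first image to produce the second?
The image was darkened a lot.

Every pixel — background and shapes alike — is uniformly darkened.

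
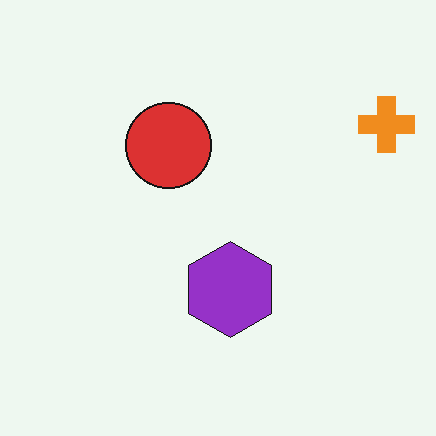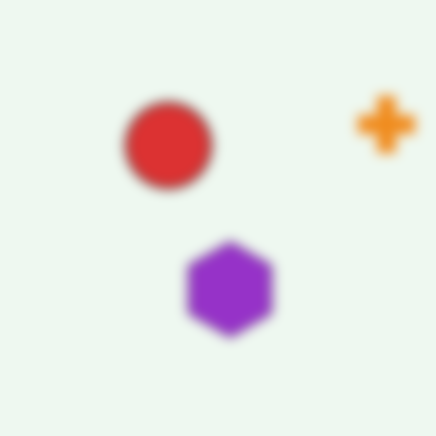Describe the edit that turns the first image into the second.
This is the original image heavily blurred.

Shape edges and outlines are uniformly softened across the whole image.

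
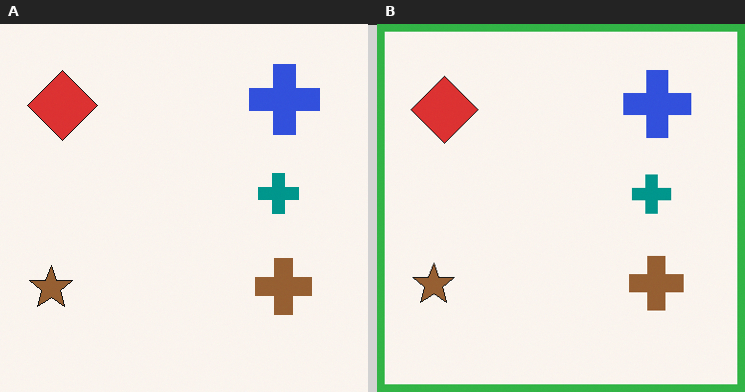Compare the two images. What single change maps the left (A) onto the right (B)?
The image was framed with a green border.

A solid green frame runs around the edge of the right (B) image, with the content slightly shrunk inside it.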